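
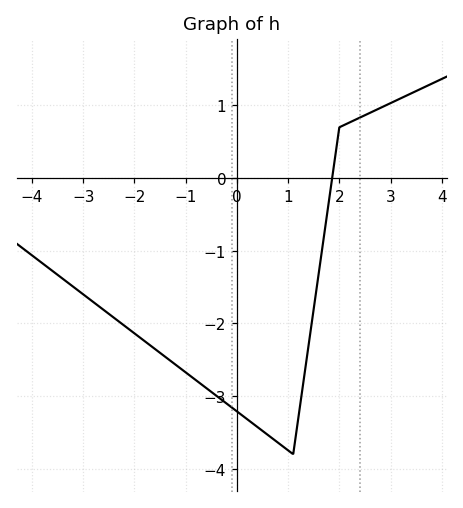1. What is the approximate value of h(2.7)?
0.933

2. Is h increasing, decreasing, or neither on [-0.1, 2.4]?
neither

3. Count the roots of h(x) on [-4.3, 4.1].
1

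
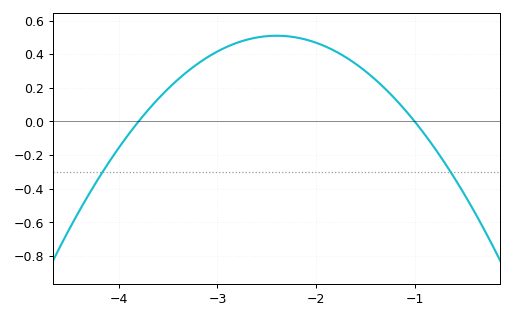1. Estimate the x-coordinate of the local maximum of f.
-2.4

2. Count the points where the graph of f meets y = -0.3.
2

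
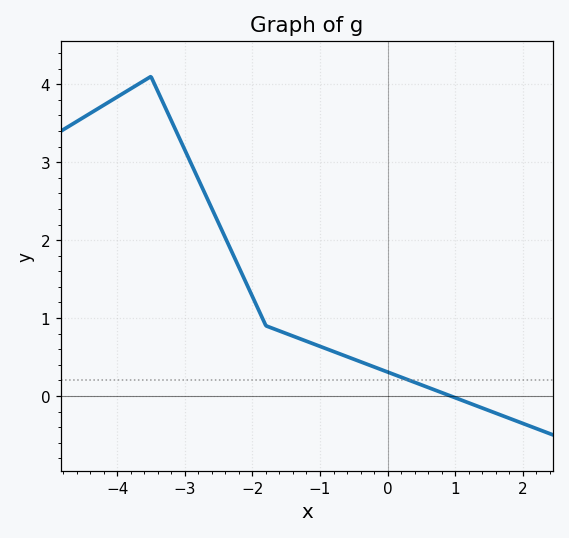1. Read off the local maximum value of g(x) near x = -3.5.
4.1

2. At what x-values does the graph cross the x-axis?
0.929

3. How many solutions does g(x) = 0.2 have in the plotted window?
1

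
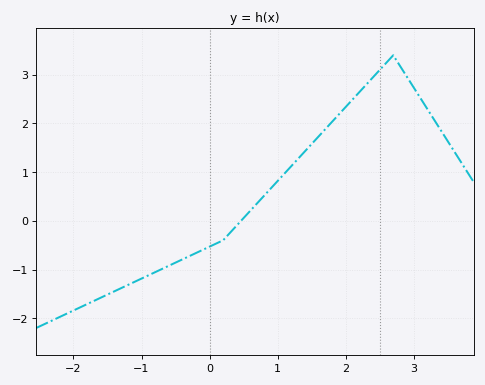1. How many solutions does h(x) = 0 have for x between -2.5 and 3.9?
1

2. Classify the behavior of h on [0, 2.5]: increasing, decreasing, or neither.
increasing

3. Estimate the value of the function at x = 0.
-0.5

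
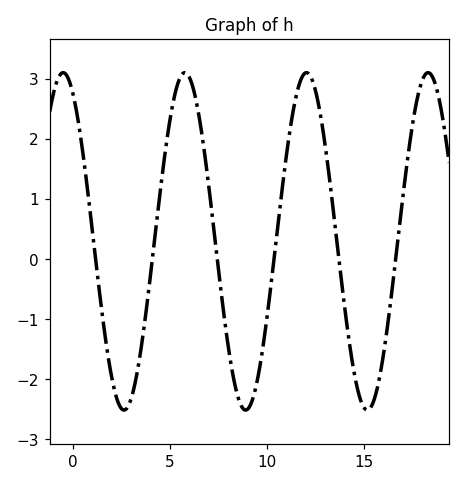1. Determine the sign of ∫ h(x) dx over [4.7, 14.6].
positive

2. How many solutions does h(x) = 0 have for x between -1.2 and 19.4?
6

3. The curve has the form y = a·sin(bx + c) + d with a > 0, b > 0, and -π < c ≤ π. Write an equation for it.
y = 2.81sin(1x + 2.09) + 0.29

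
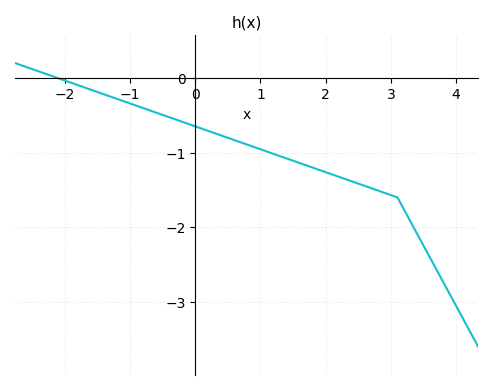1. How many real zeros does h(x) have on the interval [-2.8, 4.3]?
1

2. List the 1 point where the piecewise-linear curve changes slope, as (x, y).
(3.1, -1.6)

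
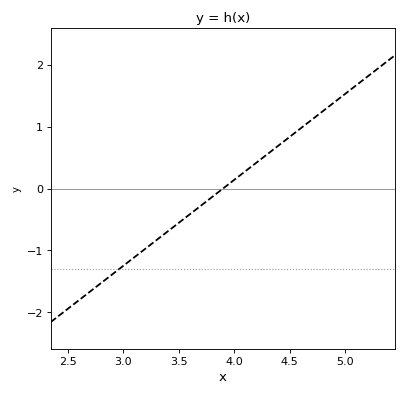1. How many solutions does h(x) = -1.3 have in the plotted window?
1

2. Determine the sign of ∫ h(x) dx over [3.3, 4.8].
positive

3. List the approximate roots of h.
3.9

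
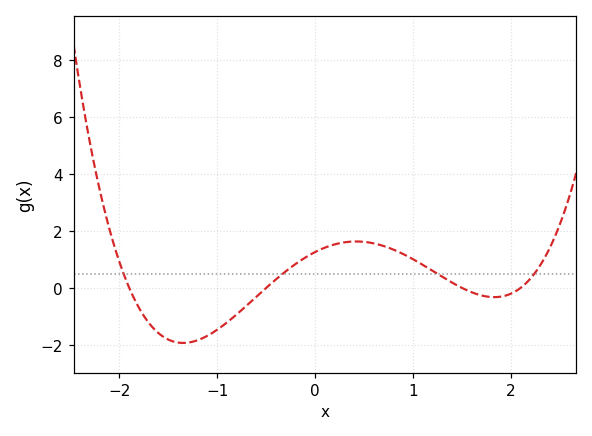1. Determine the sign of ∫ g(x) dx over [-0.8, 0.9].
positive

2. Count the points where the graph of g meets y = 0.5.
4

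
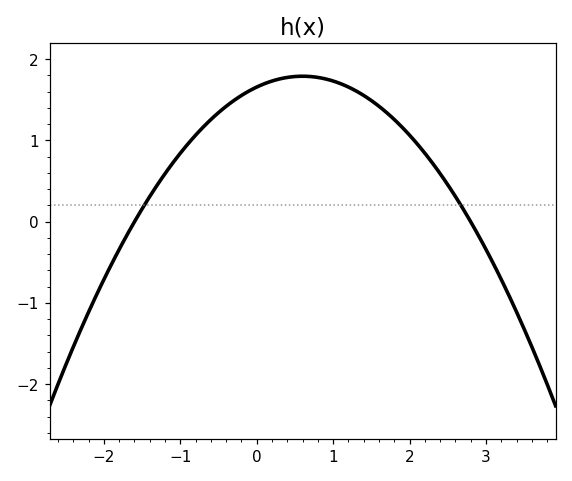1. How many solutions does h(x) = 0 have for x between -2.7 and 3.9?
2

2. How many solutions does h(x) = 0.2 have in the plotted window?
2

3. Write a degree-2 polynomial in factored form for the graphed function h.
y = -0.37(x + 1.6)(x - 2.8)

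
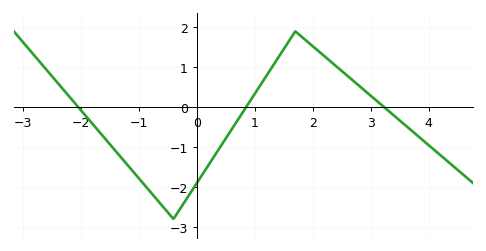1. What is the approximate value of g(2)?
1.5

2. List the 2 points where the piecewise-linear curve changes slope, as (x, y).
(-0.4, -2.8); (1.7, 1.9)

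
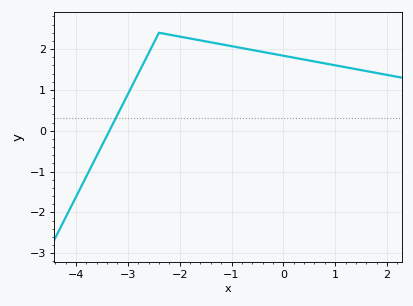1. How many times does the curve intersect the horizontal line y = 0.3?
1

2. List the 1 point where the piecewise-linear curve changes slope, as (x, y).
(-2.4, 2.4)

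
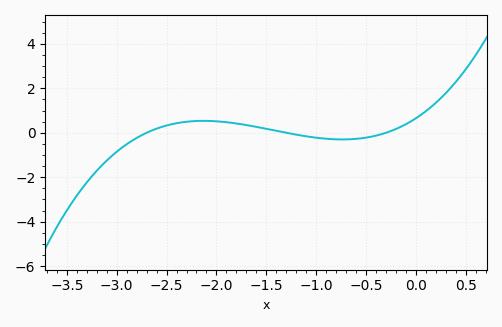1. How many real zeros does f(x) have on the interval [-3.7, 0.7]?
3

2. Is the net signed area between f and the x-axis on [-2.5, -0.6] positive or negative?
positive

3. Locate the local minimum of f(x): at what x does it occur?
-0.7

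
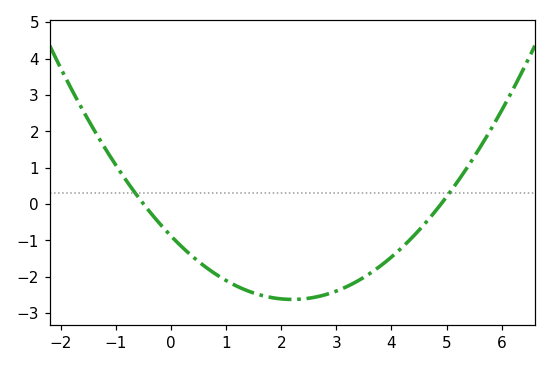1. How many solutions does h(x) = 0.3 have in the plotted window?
2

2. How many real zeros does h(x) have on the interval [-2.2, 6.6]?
2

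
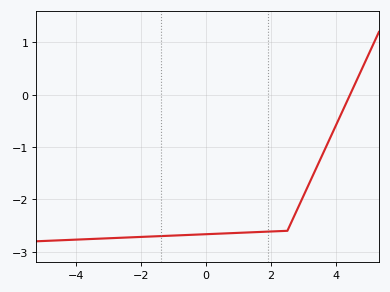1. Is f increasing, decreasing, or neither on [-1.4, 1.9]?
increasing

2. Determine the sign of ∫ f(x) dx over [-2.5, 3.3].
negative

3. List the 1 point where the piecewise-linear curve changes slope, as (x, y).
(2.5, -2.6)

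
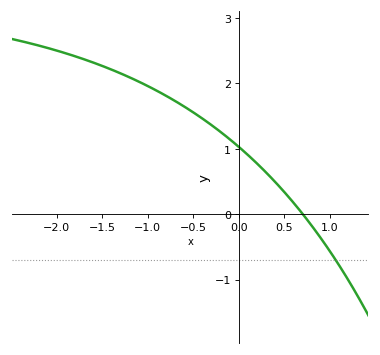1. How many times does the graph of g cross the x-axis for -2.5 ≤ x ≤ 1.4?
1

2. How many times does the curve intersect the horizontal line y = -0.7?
1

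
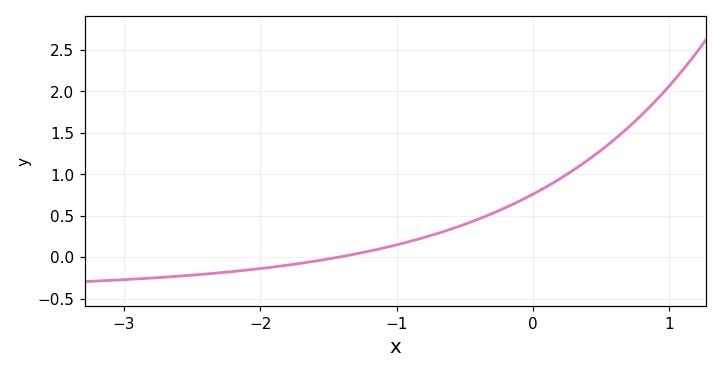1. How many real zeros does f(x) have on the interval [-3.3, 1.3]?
1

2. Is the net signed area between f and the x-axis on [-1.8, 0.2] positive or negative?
positive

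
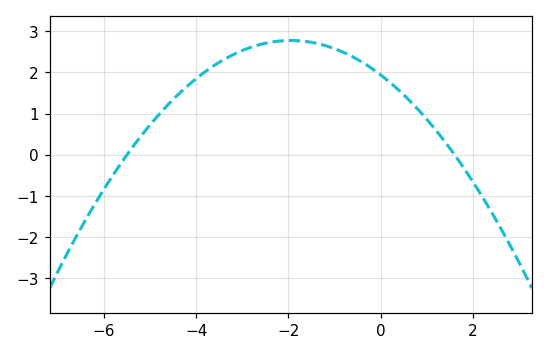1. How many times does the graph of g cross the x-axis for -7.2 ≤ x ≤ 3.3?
2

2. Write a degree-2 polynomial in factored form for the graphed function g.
y = -0.22(x + 5.5)(x - 1.6)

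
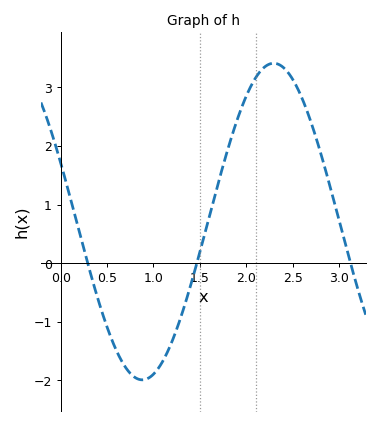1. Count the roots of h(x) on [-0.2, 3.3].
3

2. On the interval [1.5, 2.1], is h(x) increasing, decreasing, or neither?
increasing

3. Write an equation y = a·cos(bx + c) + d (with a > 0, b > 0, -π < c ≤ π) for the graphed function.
y = 2.7cos(2.22x + 1.19) + 0.71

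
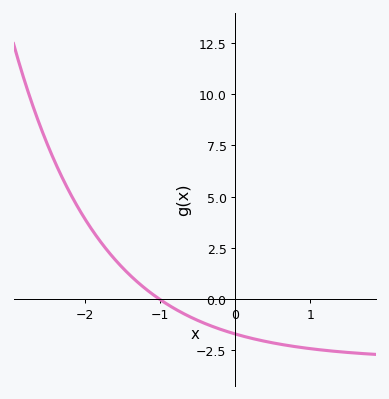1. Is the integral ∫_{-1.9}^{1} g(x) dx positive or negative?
negative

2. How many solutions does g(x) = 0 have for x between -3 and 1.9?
1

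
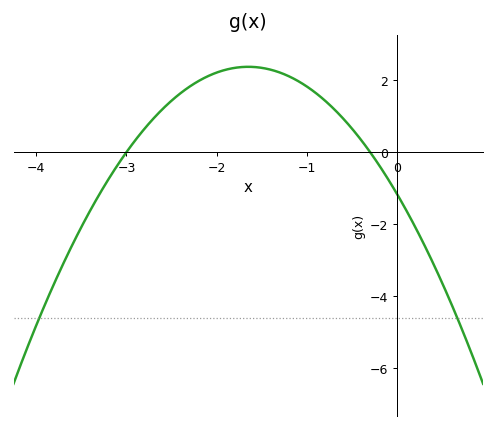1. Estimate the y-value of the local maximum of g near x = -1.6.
2.4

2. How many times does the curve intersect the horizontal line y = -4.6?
2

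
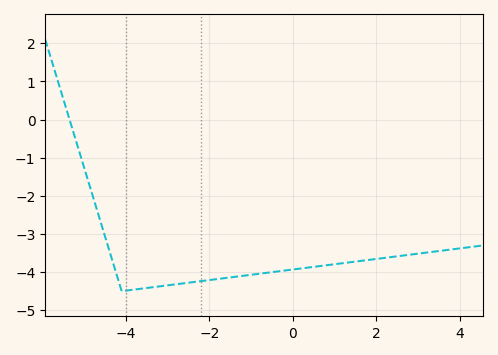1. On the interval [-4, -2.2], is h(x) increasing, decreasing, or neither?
increasing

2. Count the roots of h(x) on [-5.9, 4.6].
1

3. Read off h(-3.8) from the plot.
-4.46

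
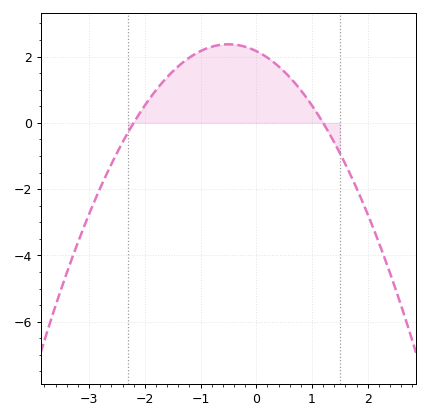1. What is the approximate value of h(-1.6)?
1.38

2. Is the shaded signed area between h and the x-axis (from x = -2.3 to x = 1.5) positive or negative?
positive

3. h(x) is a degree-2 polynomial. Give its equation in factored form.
y = -0.82(x + 2.2)(x - 1.2)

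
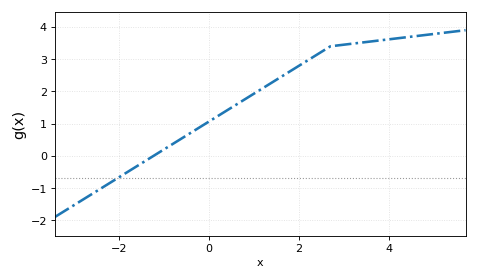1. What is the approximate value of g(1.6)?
2.45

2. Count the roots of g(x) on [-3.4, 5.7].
1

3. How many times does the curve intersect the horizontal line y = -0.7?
1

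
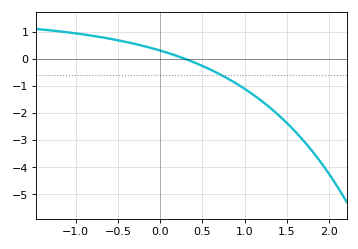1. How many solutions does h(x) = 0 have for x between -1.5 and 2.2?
1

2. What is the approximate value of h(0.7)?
-0.563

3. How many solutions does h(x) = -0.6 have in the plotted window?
1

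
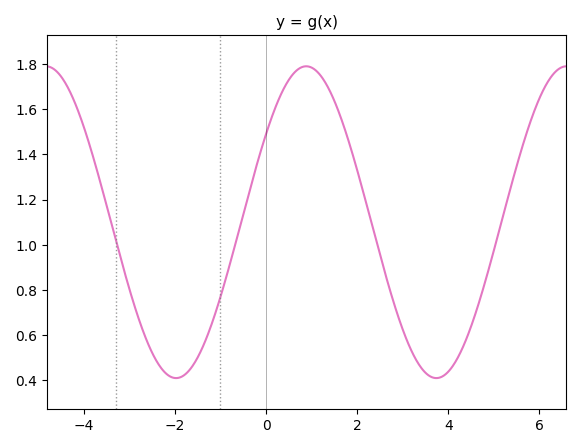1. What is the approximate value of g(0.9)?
1.78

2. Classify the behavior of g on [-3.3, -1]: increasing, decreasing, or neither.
neither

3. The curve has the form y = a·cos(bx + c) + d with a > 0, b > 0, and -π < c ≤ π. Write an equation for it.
y = 0.69cos(1.1x - 0.97) + 1.1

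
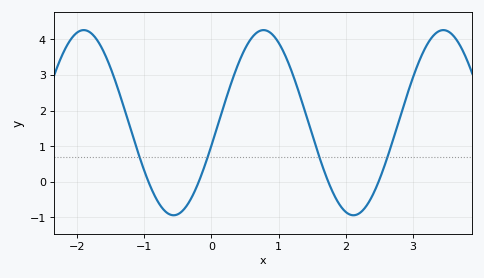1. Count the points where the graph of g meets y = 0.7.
4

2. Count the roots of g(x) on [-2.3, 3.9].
4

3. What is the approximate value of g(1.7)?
0.2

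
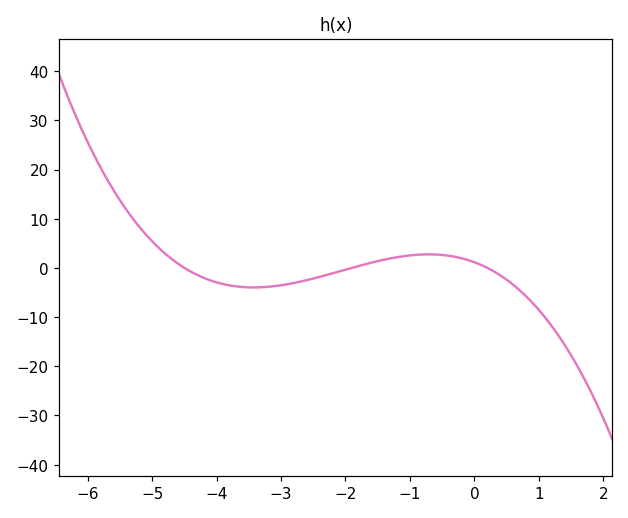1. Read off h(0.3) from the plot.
-1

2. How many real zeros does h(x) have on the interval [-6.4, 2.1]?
3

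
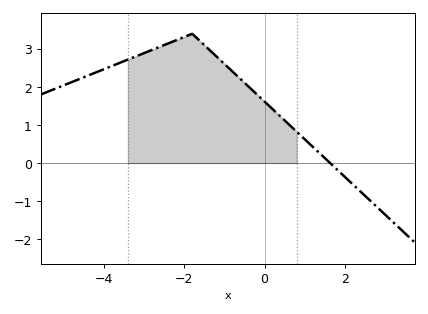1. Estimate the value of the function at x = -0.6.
2.21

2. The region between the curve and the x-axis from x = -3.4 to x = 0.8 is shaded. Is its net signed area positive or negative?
positive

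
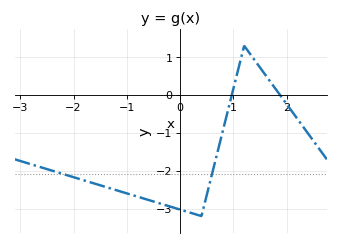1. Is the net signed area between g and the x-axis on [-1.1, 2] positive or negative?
negative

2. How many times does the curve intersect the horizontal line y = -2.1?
2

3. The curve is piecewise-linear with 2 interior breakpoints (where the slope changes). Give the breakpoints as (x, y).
(0.4, -3.2); (1.2, 1.3)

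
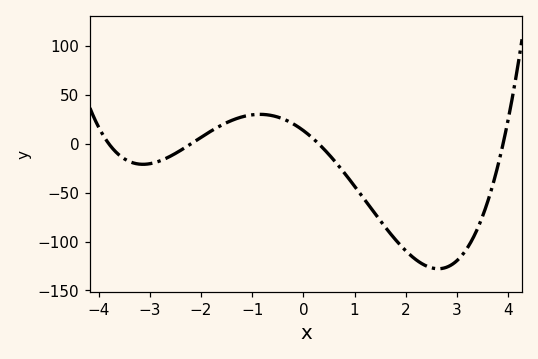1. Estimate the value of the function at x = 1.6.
-85.3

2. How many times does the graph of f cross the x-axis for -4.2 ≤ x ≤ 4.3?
4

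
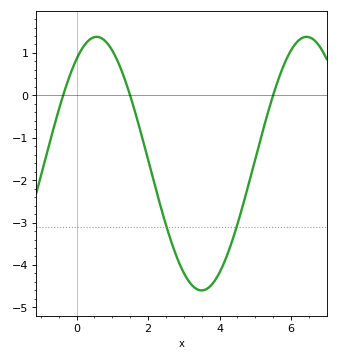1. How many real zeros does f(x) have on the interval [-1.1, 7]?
3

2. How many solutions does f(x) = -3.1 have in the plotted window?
2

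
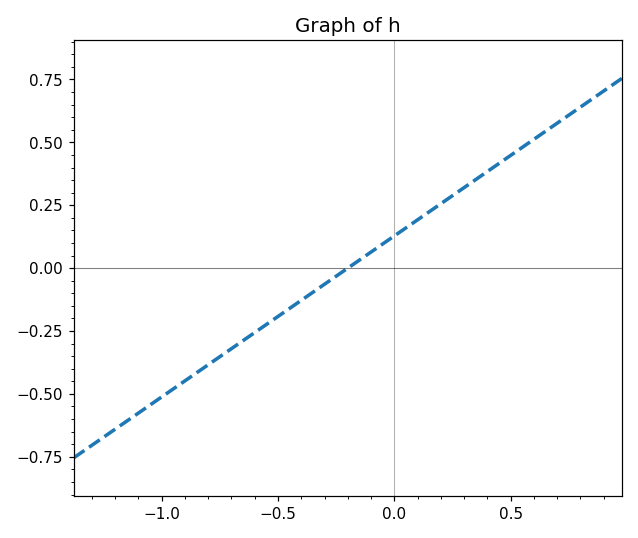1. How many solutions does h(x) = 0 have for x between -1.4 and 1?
1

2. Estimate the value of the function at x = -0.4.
-0.12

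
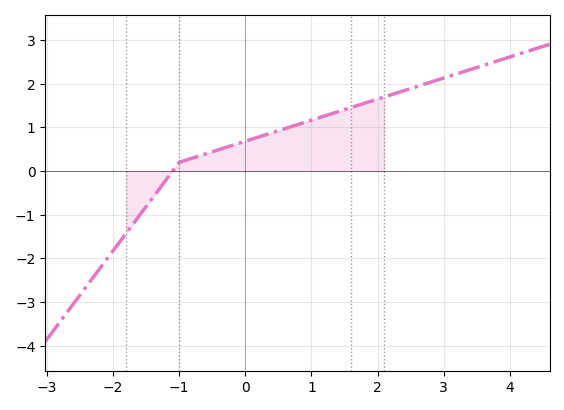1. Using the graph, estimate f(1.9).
1.6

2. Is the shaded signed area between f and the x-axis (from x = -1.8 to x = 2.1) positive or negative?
positive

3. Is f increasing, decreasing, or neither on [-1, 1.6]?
increasing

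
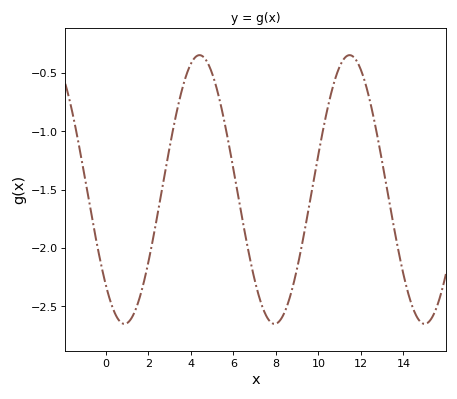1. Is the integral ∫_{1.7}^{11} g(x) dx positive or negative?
negative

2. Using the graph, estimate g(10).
-1.2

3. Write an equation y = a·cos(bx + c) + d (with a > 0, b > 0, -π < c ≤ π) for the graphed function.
y = 1.15cos(0.89x + 2.4) - 1.5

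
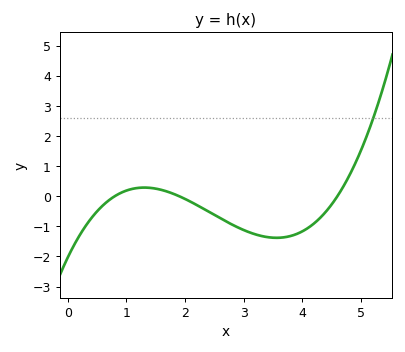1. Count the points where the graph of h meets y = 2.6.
1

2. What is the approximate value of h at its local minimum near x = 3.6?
-1.4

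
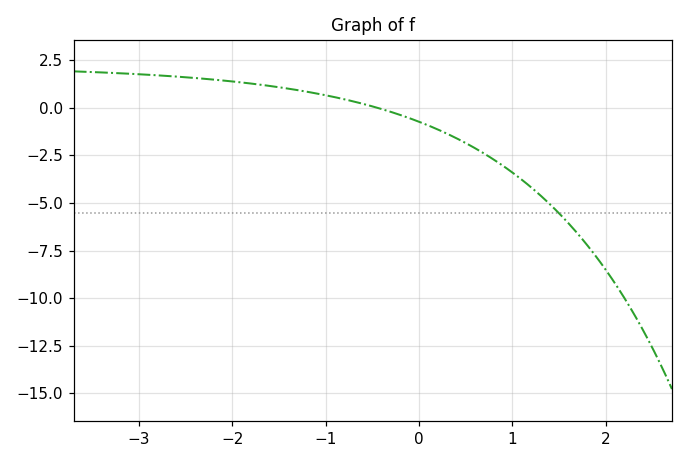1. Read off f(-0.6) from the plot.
0.21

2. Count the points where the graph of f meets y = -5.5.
1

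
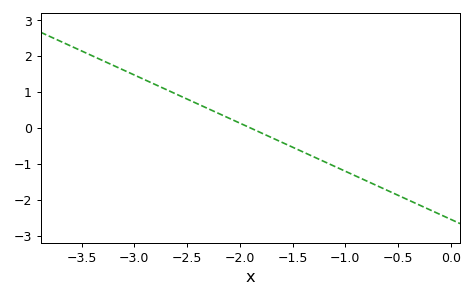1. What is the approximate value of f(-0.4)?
-2.01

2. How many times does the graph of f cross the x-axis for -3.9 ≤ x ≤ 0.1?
1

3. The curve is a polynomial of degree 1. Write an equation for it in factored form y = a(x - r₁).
y = -1.34(x + 1.9)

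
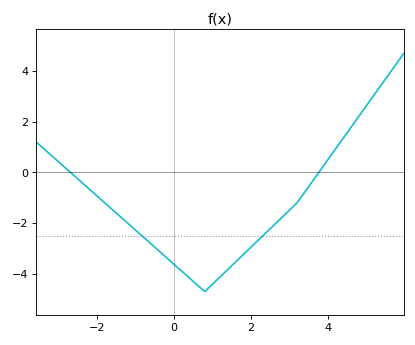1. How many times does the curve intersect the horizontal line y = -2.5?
2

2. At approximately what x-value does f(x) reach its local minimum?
0.8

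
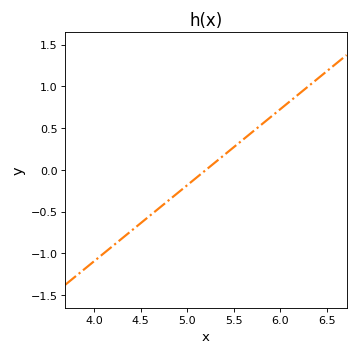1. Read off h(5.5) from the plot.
0.25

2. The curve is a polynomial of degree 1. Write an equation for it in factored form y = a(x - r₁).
y = 0.91(x - 5.2)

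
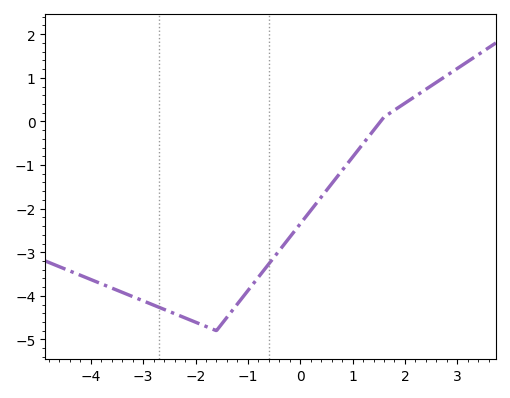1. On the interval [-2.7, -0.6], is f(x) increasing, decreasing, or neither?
neither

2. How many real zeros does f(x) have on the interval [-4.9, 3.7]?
1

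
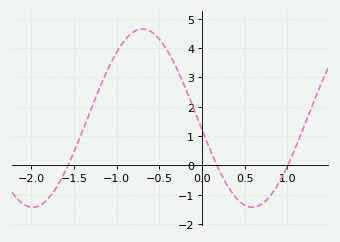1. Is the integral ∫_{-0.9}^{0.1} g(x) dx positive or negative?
positive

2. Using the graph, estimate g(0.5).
-1.4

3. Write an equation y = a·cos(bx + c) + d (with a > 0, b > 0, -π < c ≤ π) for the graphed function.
y = 3.04cos(2.4x + 1.7) + 1.61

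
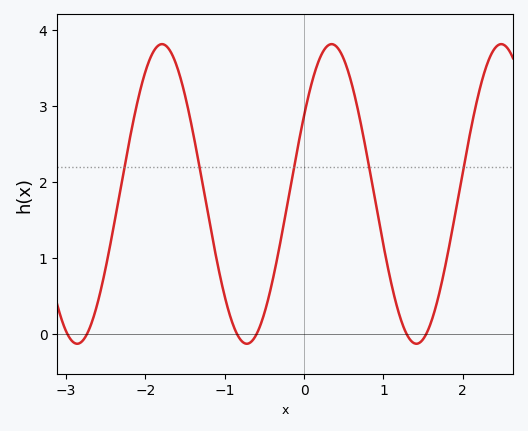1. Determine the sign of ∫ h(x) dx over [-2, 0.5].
positive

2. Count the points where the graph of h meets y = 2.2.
5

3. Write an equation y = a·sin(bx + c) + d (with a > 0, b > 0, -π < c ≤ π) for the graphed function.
y = 1.97sin(2.94x + 0.55) + 1.84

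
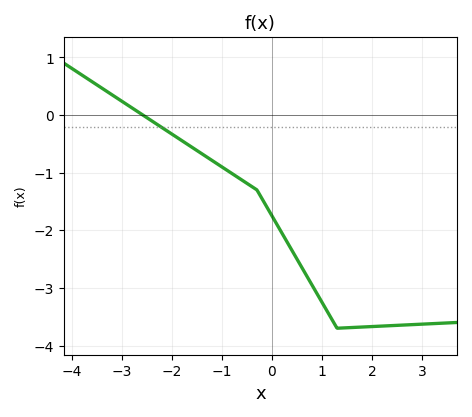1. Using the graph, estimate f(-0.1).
-1.6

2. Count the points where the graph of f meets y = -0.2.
1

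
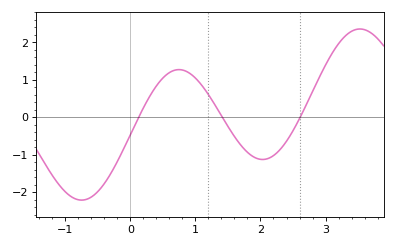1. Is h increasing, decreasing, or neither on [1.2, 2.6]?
neither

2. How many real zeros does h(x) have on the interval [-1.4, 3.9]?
3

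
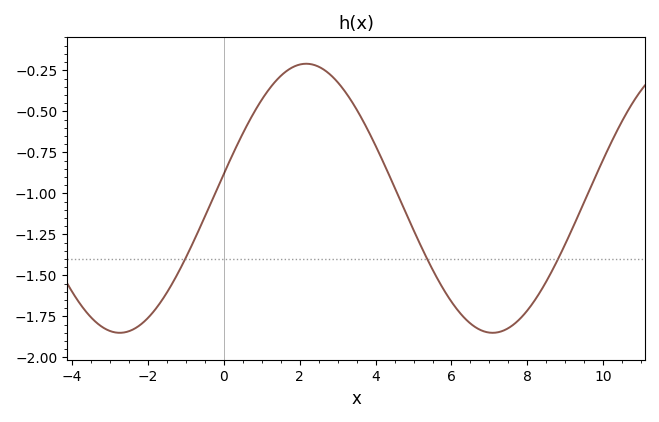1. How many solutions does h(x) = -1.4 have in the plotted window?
3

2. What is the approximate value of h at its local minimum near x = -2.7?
-1.85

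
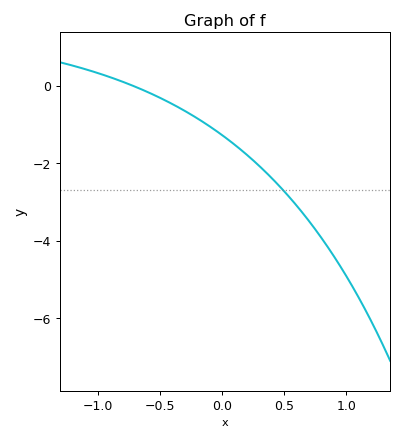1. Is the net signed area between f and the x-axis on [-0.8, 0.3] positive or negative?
negative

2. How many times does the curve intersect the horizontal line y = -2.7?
1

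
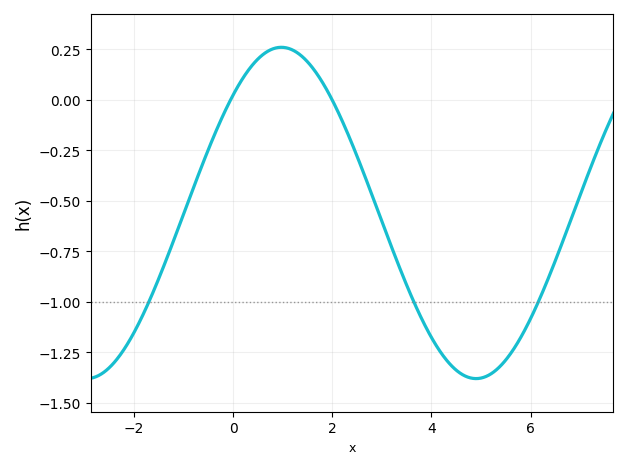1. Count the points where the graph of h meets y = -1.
3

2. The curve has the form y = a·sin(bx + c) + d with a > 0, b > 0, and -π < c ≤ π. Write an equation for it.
y = 0.82sin(0.8x + 0.79) - 0.56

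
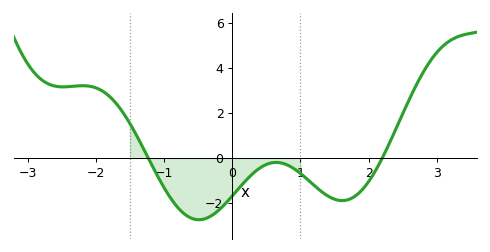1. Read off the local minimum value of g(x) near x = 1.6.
-1.89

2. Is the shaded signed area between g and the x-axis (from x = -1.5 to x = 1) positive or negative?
negative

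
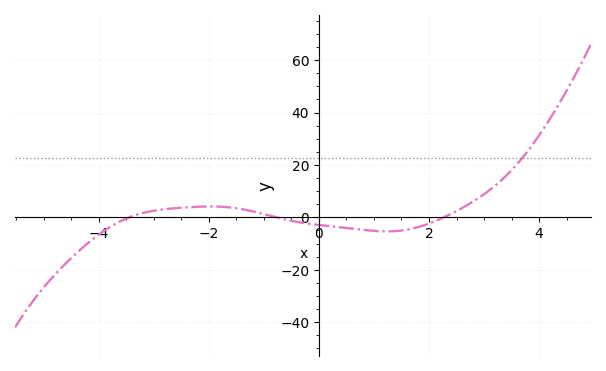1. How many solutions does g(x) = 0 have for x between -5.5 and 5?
3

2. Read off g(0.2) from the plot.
-4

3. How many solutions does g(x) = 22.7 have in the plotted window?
1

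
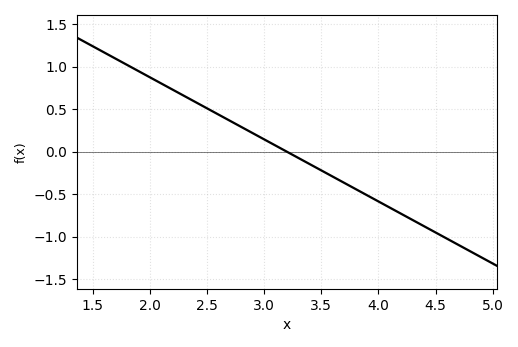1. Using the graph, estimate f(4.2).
-0.75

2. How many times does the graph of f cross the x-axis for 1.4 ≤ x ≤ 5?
1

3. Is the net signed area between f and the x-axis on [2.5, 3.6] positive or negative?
positive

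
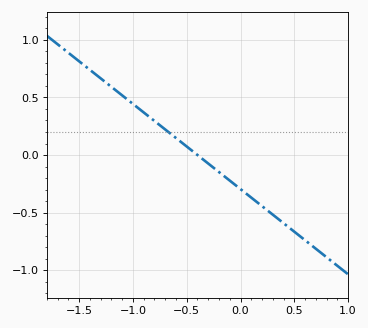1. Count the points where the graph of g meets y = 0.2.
1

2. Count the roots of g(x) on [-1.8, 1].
1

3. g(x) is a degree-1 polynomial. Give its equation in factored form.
y = -0.74(x + 0.4)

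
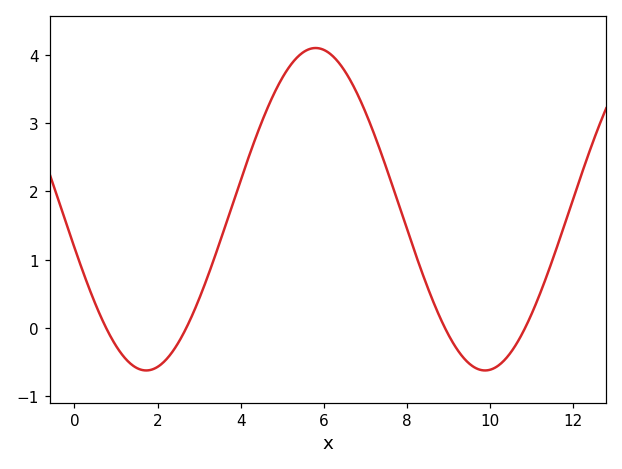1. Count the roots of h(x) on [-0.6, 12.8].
4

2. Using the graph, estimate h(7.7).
2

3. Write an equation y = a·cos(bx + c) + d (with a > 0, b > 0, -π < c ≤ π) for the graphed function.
y = 2.36cos(0.77x + 1.8) + 1.74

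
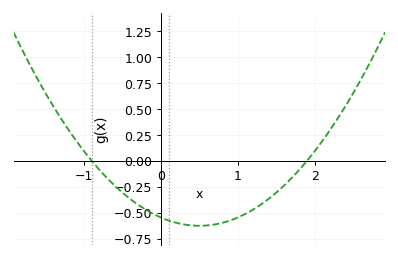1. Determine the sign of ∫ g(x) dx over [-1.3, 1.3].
negative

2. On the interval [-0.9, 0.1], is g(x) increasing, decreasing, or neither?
decreasing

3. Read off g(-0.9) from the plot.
0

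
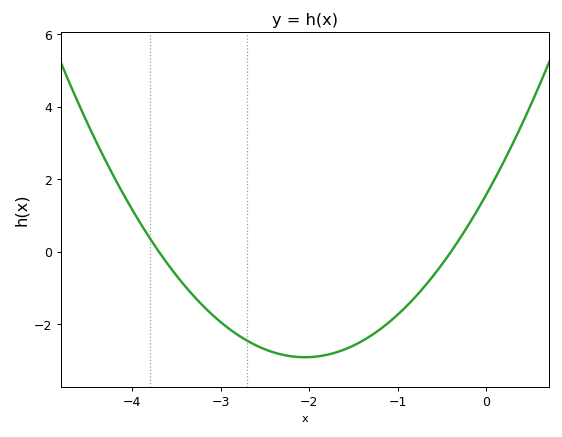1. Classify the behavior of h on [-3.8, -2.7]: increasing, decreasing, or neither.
decreasing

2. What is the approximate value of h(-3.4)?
-0.963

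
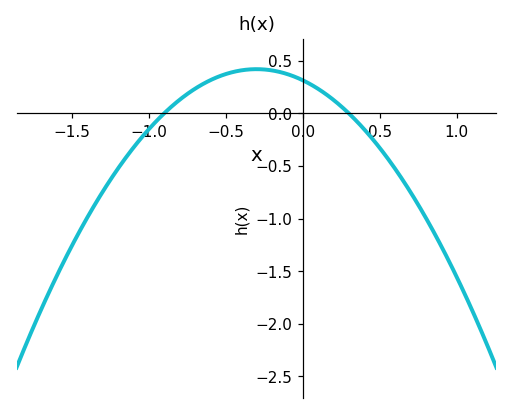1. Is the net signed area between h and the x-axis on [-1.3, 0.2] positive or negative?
positive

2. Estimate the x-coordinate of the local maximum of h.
-0.3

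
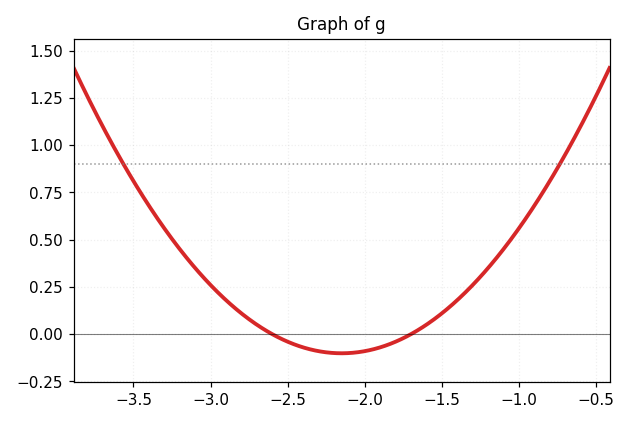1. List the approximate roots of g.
-2.6, -1.7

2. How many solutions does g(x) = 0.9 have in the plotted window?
2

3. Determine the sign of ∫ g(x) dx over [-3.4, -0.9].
positive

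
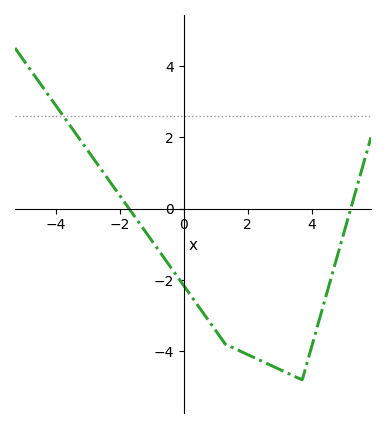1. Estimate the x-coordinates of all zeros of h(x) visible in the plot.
-1.8, 5.2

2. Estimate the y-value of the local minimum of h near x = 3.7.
-4.8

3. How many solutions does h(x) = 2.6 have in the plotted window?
1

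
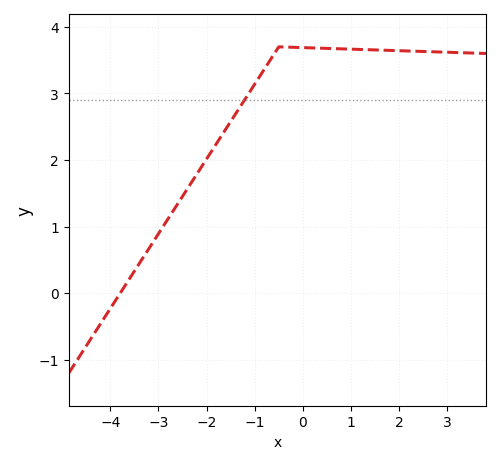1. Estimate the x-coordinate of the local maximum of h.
-0.4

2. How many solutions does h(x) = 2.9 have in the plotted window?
1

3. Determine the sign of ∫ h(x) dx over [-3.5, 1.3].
positive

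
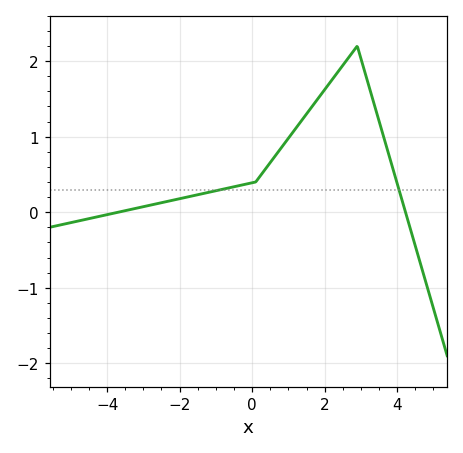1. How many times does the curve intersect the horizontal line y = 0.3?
2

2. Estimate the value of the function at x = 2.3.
1.81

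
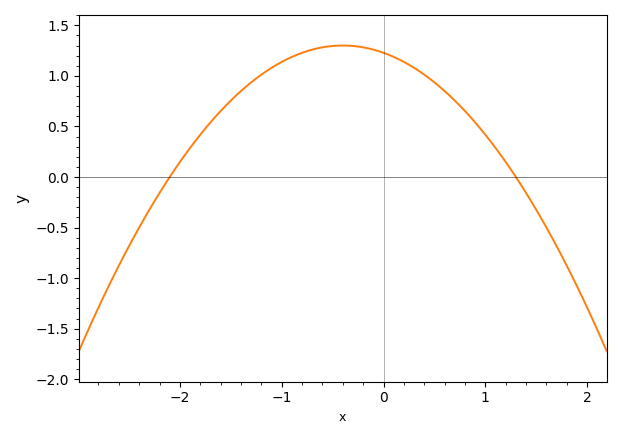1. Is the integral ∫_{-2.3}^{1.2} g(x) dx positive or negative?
positive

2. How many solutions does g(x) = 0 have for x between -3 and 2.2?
2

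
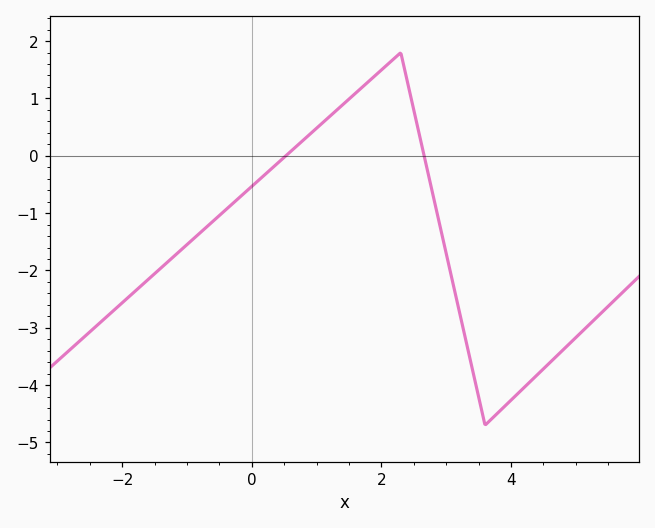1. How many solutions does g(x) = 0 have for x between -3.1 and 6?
2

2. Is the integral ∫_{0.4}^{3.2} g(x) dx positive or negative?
positive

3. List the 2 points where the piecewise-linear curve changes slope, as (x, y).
(2.3, 1.8); (3.6, -4.7)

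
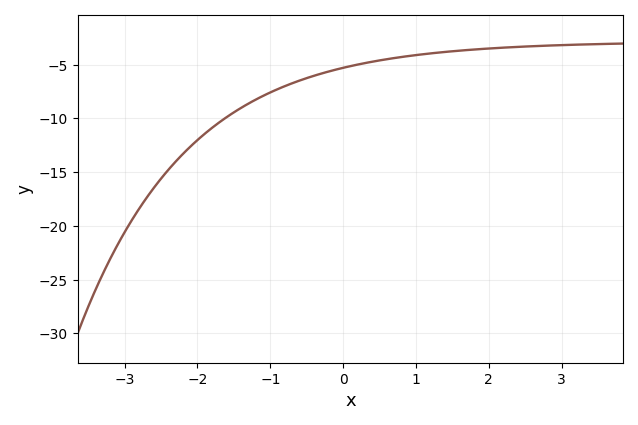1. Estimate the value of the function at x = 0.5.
-4.6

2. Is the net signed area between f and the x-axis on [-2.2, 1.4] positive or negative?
negative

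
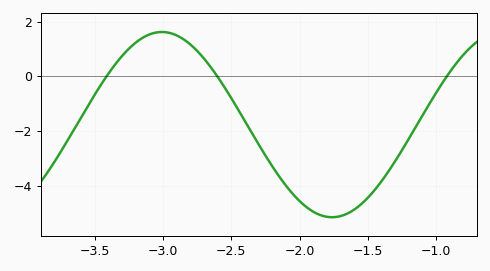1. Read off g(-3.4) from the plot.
0.1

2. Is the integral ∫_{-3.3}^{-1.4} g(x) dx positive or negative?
negative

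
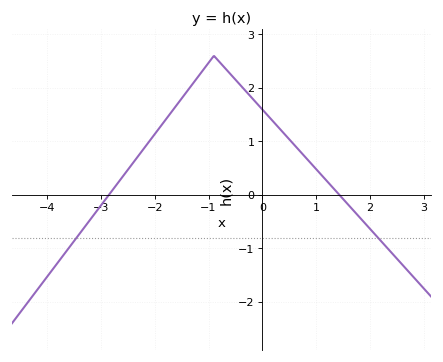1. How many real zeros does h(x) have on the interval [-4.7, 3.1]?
2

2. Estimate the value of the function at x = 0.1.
1.49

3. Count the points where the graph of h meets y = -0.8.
2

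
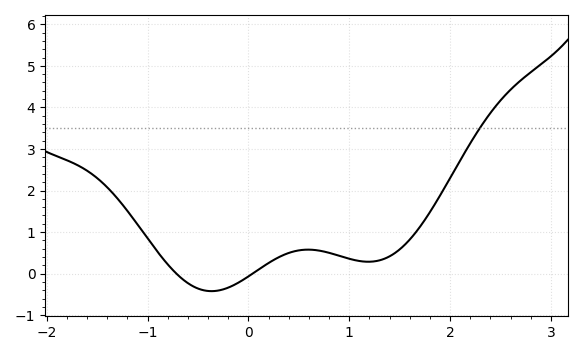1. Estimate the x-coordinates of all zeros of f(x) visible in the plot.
-0.714, 0.041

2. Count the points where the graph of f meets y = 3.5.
1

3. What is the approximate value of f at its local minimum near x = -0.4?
-0.421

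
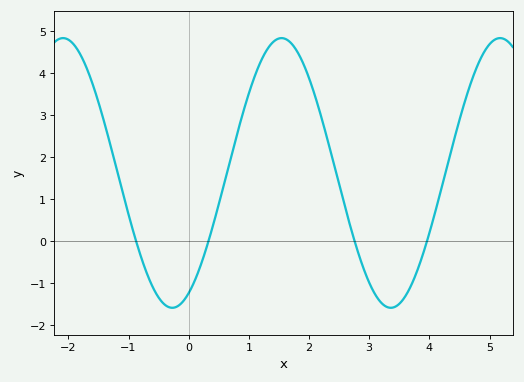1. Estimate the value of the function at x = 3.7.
-1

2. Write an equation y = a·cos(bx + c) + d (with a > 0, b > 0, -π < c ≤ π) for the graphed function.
y = 3.21cos(1.7x - 2.7) + 1.63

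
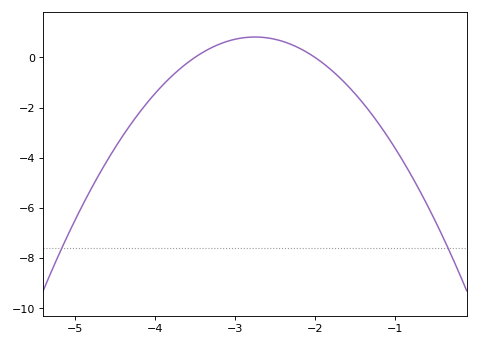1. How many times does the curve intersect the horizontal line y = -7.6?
2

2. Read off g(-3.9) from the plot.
-1.09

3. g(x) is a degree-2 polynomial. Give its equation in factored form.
y = -1.44(x + 3.5)(x + 2)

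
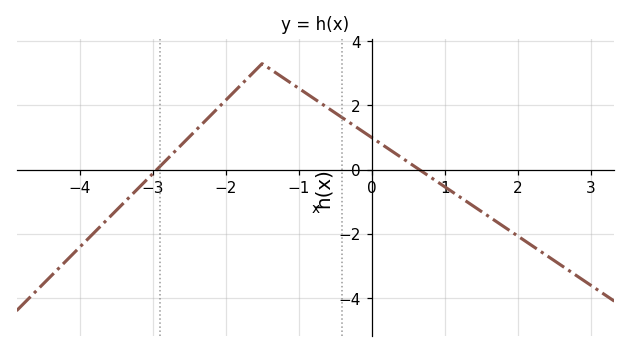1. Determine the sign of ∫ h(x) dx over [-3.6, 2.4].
positive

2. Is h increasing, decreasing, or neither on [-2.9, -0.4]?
neither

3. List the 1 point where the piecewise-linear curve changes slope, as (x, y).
(-1.5, 3.3)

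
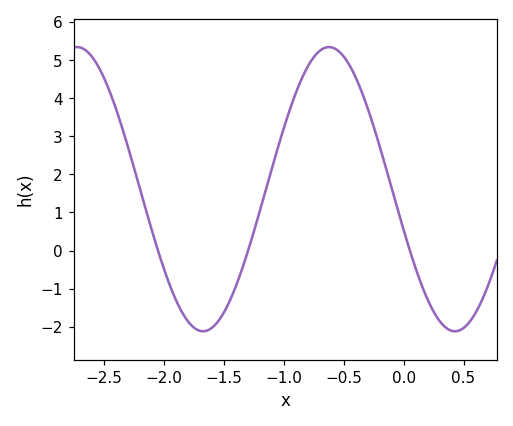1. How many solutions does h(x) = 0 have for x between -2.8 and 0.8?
3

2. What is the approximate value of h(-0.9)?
4.13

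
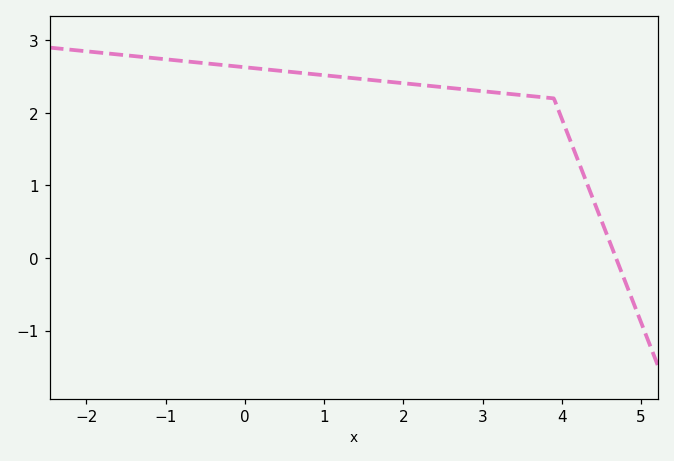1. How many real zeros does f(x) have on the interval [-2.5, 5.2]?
1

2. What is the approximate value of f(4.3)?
1.1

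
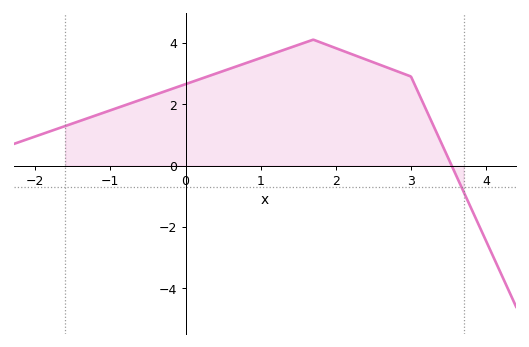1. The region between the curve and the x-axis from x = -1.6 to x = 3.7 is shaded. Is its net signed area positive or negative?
positive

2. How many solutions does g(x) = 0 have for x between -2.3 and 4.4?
1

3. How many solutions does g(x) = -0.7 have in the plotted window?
1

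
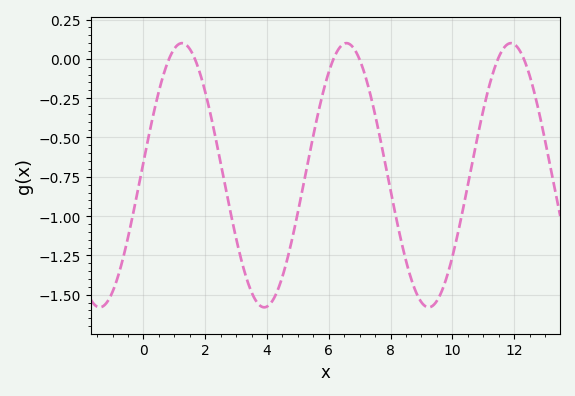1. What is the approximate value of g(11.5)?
0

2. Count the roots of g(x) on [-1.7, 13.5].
6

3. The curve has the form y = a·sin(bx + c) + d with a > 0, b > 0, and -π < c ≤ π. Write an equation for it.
y = 0.84sin(1.2x + 0.1) - 0.74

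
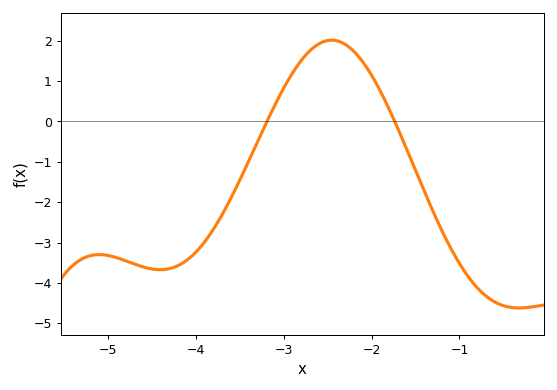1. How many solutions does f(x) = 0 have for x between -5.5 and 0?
2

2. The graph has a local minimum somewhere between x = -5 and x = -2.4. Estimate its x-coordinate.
-4.41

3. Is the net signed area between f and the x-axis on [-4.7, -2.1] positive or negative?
negative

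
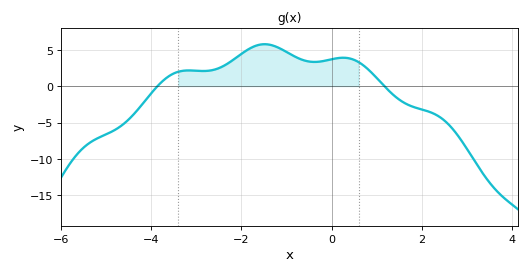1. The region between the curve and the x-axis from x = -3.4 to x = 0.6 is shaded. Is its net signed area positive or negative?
positive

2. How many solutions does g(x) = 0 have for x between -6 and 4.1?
2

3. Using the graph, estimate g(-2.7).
2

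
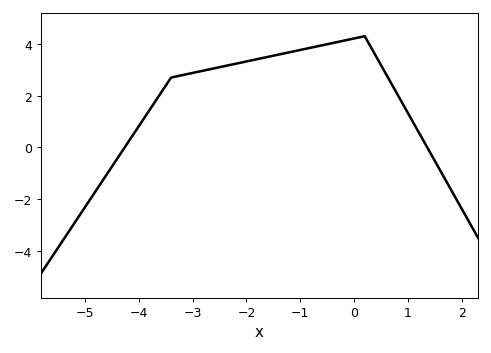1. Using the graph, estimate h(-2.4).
3.2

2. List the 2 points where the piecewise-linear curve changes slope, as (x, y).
(-3.4, 2.7); (0.2, 4.3)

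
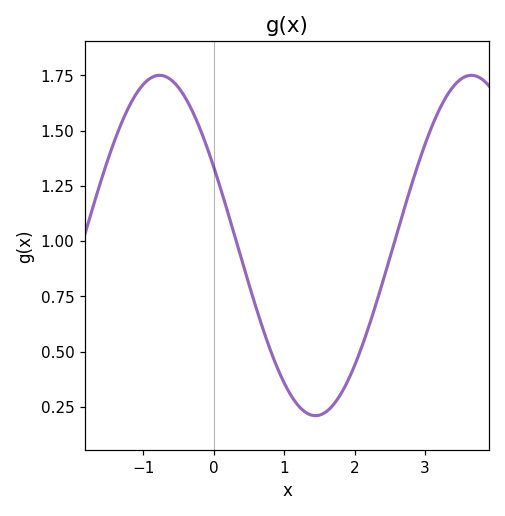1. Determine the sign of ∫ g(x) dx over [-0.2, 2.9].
positive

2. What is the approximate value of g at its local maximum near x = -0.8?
1.75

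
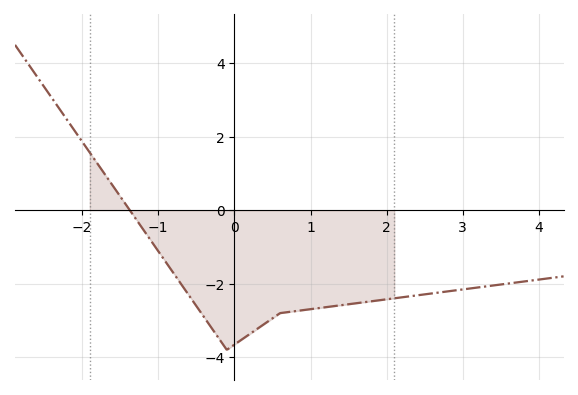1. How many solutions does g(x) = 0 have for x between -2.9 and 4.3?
1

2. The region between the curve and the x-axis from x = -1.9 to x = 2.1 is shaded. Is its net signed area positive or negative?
negative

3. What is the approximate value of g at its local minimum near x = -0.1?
-3.8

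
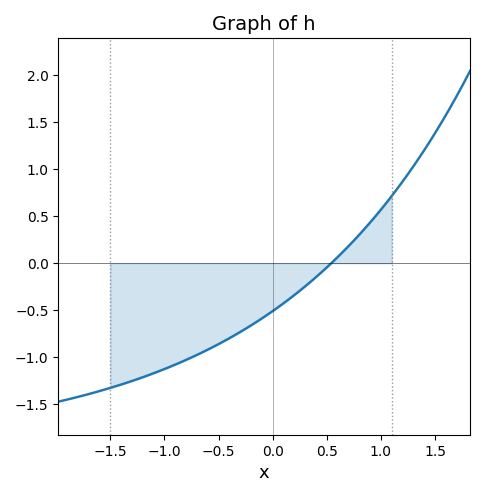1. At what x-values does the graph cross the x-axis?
0.5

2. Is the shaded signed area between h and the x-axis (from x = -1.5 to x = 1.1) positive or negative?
negative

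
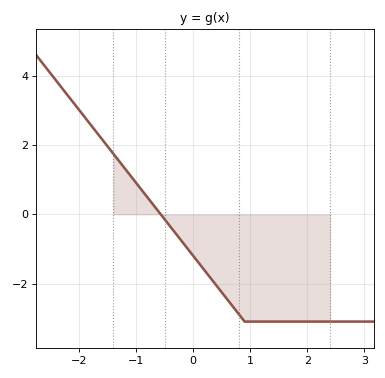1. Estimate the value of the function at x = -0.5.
-0.148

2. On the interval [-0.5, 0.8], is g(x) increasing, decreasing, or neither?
decreasing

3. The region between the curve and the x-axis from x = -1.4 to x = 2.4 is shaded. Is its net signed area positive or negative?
negative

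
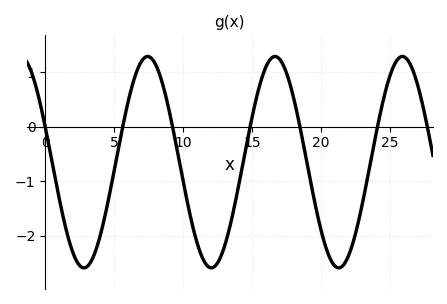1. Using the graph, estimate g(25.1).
1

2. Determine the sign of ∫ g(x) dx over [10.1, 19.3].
negative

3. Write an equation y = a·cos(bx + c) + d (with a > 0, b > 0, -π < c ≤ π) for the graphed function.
y = 1.94cos(0.68x + 1.23) - 0.65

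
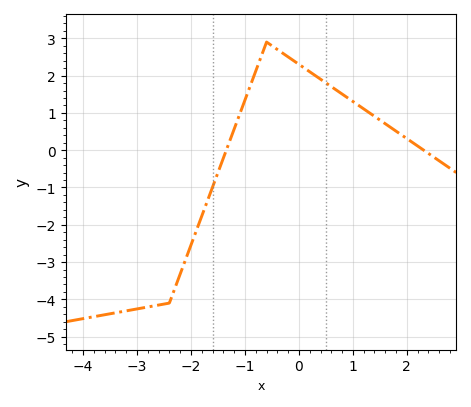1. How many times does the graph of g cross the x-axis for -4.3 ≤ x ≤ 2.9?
2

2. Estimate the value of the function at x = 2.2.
0.1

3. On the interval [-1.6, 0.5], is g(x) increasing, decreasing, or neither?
neither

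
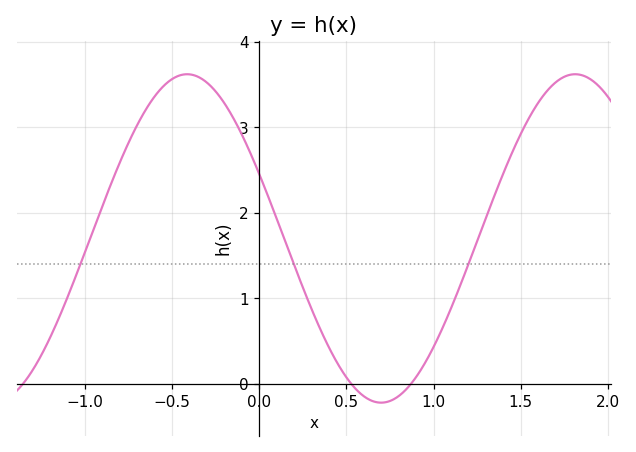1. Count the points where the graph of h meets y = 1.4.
3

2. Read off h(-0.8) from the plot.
2.59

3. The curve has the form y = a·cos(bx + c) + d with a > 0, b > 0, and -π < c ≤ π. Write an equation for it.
y = 1.92cos(2.82x + 1.17) + 1.7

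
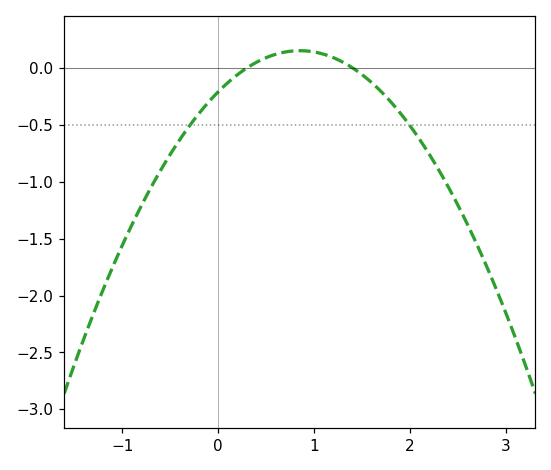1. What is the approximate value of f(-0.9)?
-1.4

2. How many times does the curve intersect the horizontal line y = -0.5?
2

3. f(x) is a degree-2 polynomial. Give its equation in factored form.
y = -0.5(x - 0.3)(x - 1.4)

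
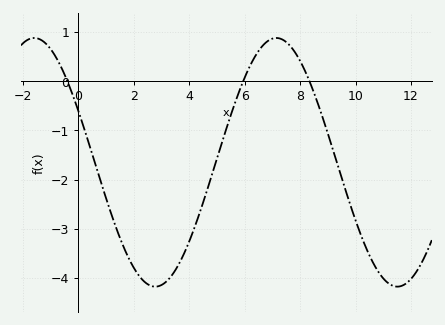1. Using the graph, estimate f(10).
-2.83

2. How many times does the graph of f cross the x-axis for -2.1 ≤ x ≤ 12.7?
3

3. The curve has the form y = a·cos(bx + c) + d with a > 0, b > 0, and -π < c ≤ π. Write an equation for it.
y = 2.53cos(0.72x + 1.14) - 1.65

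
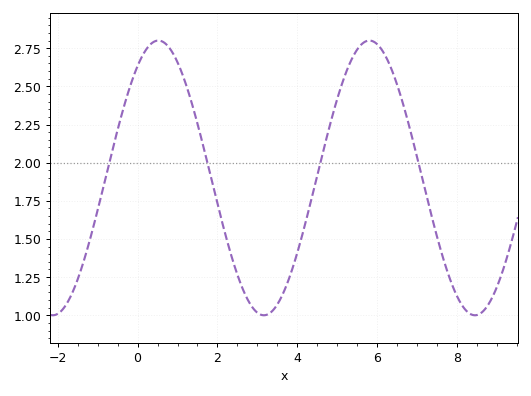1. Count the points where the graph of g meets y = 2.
4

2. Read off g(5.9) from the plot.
2.79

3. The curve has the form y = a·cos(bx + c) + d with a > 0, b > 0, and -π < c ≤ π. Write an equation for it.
y = 0.9cos(1.19x - 0.62) + 1.9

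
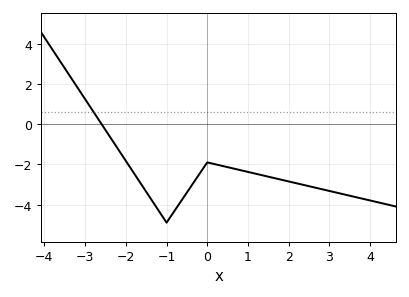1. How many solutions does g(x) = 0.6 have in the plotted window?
1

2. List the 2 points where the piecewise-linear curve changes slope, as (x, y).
(-1, -4.9); (0, -1.9)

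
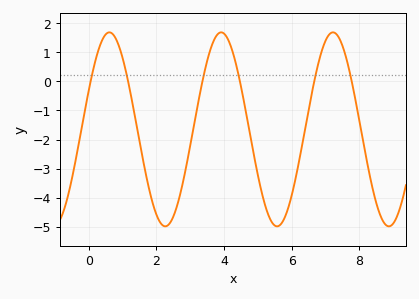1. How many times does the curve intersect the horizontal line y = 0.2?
6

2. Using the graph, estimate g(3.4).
0.2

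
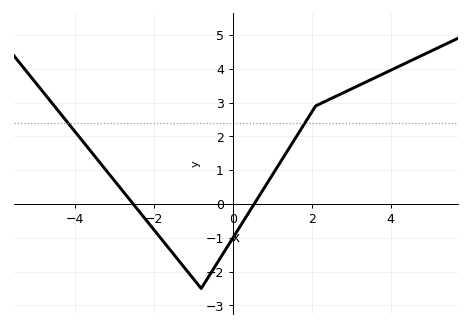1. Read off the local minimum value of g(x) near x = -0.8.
-2.5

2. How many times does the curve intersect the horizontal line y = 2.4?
2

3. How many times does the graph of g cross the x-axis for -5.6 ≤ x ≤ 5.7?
2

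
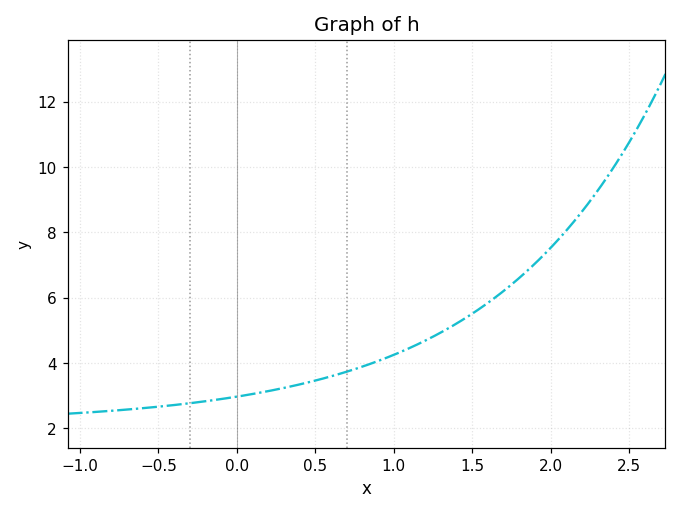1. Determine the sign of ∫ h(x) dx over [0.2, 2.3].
positive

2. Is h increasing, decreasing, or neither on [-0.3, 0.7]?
increasing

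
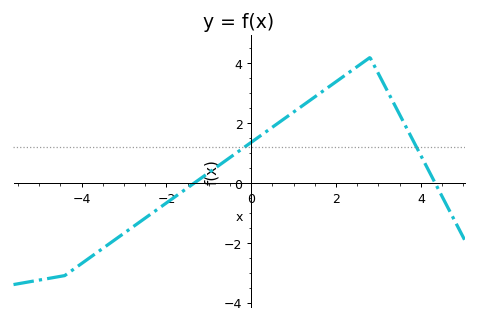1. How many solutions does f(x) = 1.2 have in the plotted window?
2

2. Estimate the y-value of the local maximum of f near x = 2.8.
4.2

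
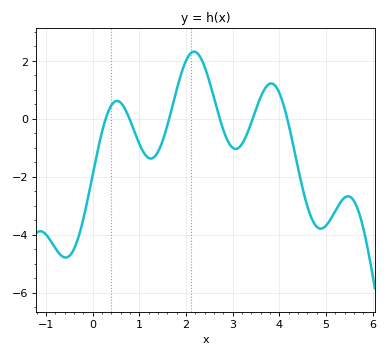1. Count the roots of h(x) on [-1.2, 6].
6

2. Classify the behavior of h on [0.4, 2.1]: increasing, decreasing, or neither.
neither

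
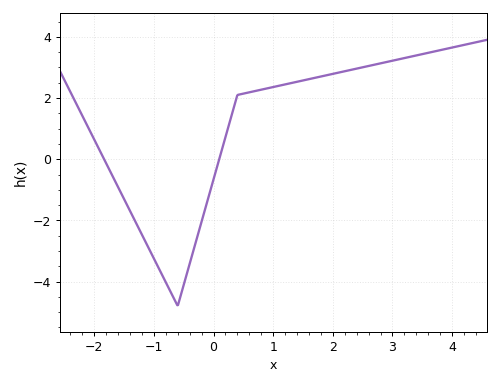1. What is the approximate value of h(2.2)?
2.8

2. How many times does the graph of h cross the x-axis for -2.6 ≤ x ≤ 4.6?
2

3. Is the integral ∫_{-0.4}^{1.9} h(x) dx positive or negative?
positive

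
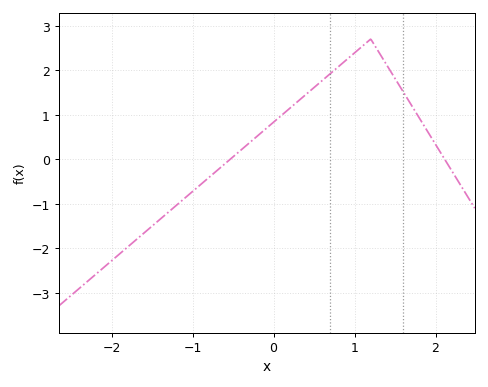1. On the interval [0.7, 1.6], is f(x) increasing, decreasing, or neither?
neither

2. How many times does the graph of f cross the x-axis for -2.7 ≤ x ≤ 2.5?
2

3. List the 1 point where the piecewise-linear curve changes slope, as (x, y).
(1.2, 2.7)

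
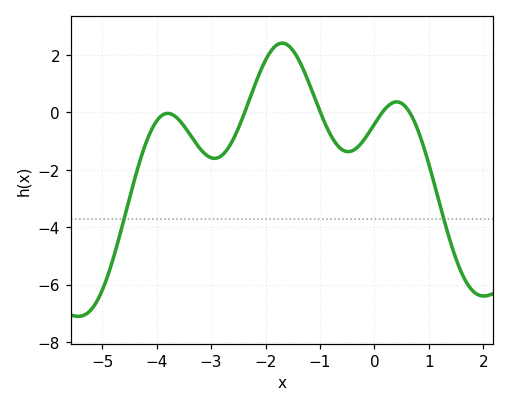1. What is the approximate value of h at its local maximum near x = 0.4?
0.4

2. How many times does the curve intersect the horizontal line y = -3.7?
2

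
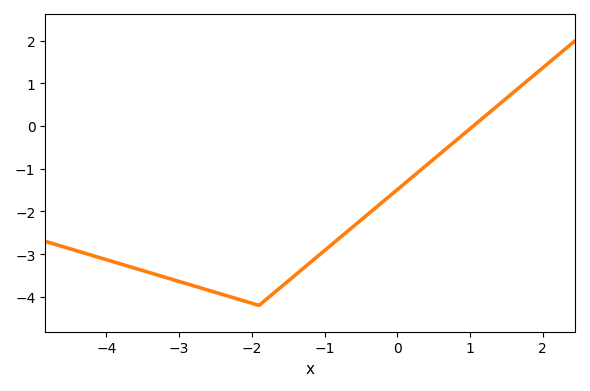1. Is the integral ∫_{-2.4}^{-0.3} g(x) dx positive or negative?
negative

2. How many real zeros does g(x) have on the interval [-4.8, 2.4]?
1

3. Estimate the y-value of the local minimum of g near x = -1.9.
-4.2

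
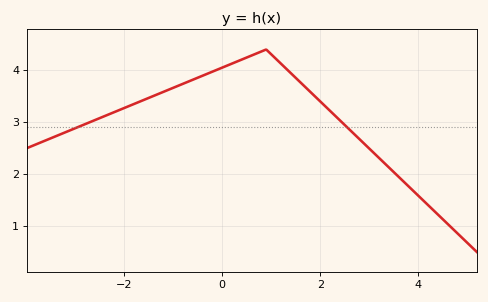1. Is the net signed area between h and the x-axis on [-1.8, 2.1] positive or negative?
positive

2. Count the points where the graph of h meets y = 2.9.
2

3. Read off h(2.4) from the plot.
3.04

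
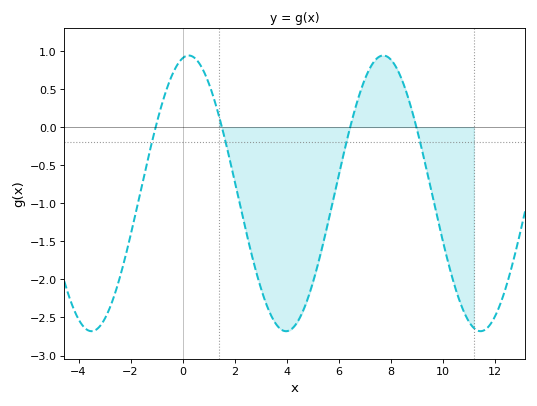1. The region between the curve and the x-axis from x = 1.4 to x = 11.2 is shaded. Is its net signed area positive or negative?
negative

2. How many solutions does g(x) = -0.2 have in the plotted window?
4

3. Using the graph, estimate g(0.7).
0.806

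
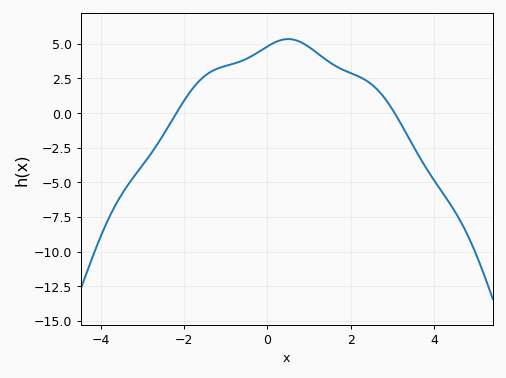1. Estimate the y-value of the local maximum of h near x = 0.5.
5.5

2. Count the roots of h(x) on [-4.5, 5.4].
2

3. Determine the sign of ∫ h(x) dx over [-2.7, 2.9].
positive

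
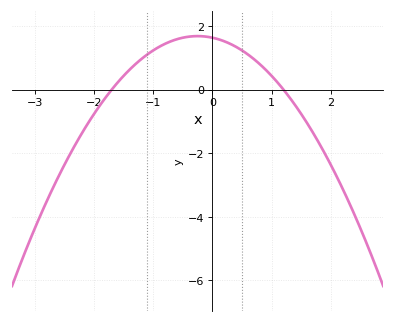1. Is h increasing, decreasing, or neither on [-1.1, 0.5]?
neither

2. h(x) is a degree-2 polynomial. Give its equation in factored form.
y = -0.8(x + 1.7)(x - 1.2)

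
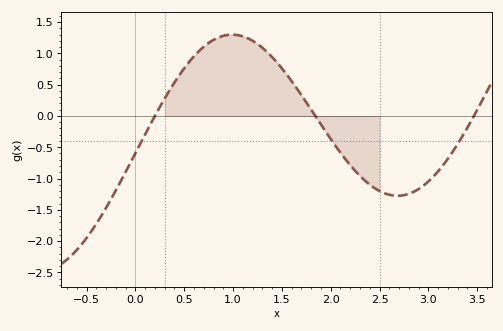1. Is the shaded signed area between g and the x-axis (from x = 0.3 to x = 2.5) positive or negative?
positive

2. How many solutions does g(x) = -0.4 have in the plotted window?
3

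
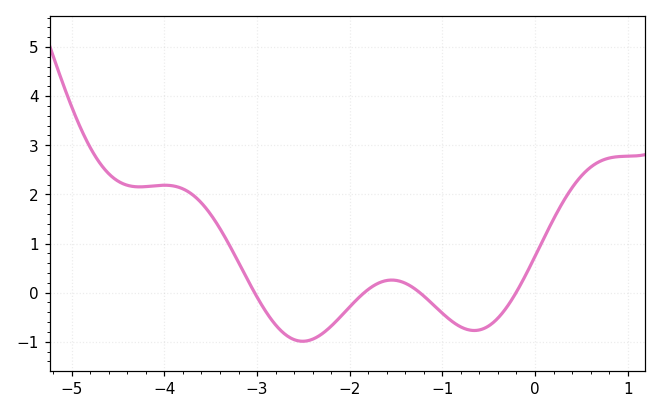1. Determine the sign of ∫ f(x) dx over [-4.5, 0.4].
positive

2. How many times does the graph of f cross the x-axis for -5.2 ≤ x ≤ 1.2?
4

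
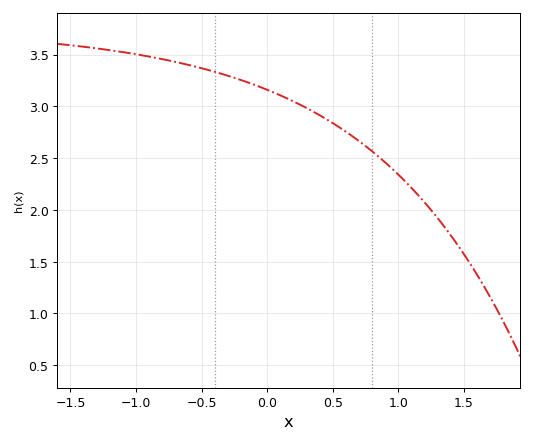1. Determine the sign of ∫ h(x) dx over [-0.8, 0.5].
positive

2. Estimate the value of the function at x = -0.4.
3.33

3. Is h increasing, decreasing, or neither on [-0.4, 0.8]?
decreasing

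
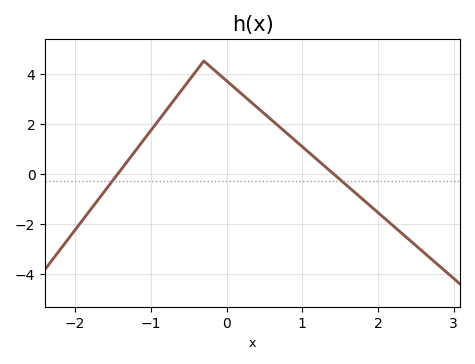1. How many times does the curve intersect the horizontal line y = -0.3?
2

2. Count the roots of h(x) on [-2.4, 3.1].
2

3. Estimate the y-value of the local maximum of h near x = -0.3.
4.4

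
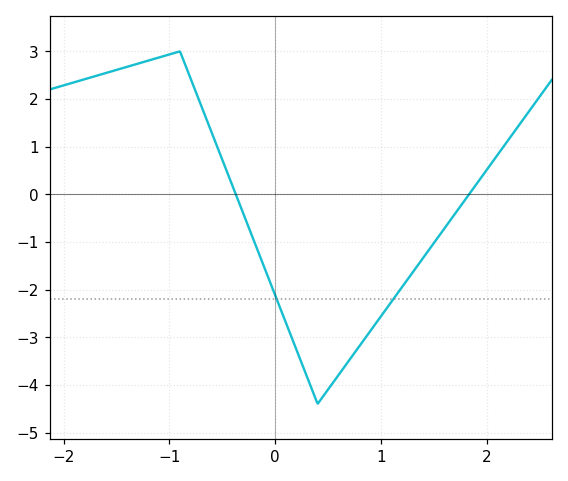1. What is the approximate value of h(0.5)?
-4.1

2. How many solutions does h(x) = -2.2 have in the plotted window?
2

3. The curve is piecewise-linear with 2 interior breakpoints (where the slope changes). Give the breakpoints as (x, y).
(-0.9, 3); (0.4, -4.4)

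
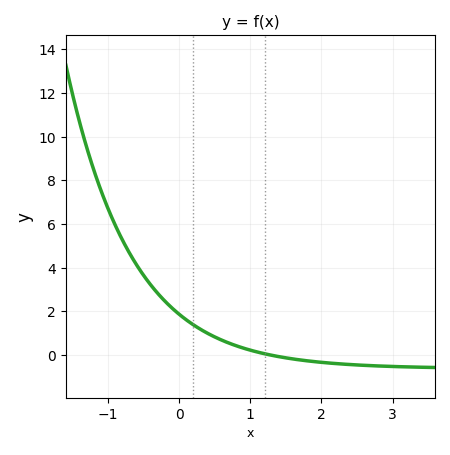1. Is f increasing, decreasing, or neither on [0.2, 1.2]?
decreasing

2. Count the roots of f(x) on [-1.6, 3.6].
1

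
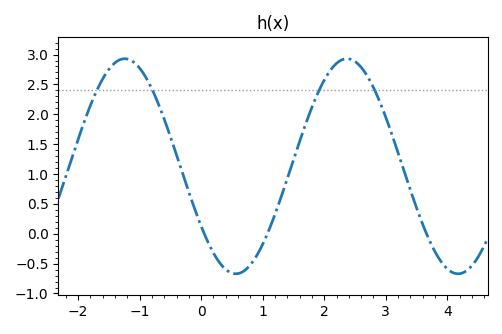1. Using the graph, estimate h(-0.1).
0.403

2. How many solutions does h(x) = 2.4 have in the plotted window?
4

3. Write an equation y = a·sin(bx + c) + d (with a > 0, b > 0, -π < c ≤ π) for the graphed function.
y = 1.8sin(1.74x - 2.55) + 1.13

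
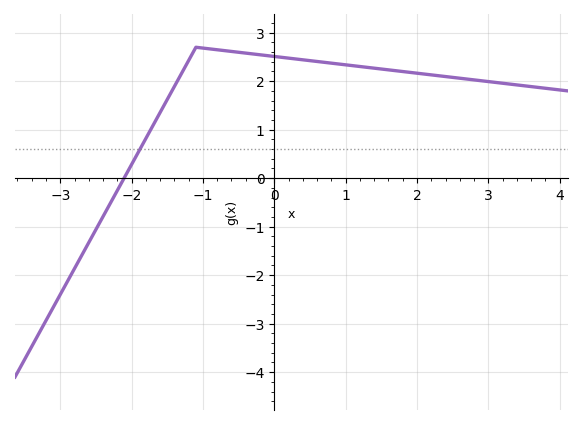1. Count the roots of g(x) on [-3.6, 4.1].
1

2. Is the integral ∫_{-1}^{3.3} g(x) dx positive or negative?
positive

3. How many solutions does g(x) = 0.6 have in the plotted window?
1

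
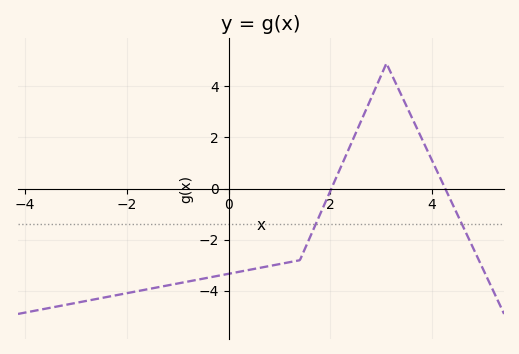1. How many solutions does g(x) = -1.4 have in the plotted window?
2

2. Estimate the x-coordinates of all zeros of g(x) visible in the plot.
2.02, 4.26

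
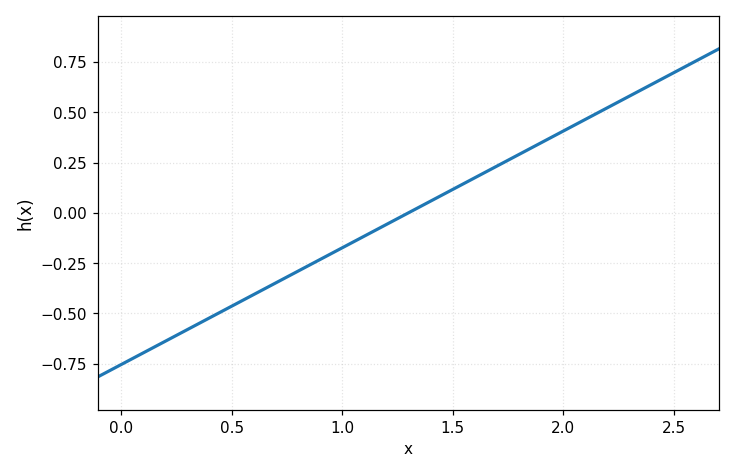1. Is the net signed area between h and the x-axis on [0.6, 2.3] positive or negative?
positive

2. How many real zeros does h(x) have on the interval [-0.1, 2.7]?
1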